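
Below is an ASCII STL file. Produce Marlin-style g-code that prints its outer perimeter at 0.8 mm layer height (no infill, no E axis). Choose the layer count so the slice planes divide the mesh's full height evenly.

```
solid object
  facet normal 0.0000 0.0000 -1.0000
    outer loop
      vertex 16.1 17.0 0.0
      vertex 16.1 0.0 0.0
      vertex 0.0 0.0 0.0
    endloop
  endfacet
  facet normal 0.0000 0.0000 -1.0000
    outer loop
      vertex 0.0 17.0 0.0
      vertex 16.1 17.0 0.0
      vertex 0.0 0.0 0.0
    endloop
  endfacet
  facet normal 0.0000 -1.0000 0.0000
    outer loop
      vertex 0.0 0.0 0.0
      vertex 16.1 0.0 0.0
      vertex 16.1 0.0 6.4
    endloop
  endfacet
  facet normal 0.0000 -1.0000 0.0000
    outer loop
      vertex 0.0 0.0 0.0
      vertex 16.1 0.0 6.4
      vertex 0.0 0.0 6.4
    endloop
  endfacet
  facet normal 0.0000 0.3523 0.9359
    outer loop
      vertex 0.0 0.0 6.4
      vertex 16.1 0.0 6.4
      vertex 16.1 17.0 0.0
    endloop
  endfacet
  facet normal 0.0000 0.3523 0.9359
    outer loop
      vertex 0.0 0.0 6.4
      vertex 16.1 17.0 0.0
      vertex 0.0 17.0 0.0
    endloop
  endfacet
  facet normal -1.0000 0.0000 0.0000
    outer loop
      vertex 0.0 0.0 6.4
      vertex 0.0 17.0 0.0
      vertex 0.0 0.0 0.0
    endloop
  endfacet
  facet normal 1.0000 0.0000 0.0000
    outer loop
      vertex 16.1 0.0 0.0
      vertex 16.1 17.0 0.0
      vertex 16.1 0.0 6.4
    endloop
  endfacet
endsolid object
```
; perimeter-only toolpath
G21 ; units = mm
G90 ; absolute positioning
G28 ; home
; layer 1
G0 Z0.8
G0 X0.0 Y0.0
G1 X16.1 Y0.0
G1 X16.1 Y14.9
G1 X0.0 Y14.9
G1 X0.0 Y0.0
; layer 2
G0 Z1.6
G0 X0.0 Y0.0
G1 X16.1 Y0.0
G1 X16.1 Y12.8
G1 X0.0 Y12.8
G1 X0.0 Y0.0
; layer 3
G0 Z2.4
G0 X0.0 Y0.0
G1 X16.1 Y0.0
G1 X16.1 Y10.6
G1 X0.0 Y10.6
G1 X0.0 Y0.0
; layer 4
G0 Z3.2
G0 X0.0 Y0.0
G1 X16.1 Y0.0
G1 X16.1 Y8.5
G1 X0.0 Y8.5
G1 X0.0 Y0.0
; layer 5
G0 Z4.0
G0 X0.0 Y0.0
G1 X16.1 Y0.0
G1 X16.1 Y6.4
G1 X0.0 Y6.4
G1 X0.0 Y0.0
; layer 6
G0 Z4.8
G0 X0.0 Y0.0
G1 X16.1 Y0.0
G1 X16.1 Y4.2
G1 X0.0 Y4.2
G1 X0.0 Y0.0
; layer 7
G0 Z5.6
G0 X0.0 Y0.0
G1 X16.1 Y0.0
G1 X16.1 Y2.1
G1 X0.0 Y2.1
G1 X0.0 Y0.0
M2 ; end

The solid is a wedge (ramp): 16.1 × 17 mm base, rising to 6.4 mm along the y=0 edge and sloping linearly to z=0 at y=17. Slicing at Δz = 0.8 mm — 8 equal slices spanning the solid's height, so layer i sits at z = i·h/8 — gives 7 non-empty perimeters. Each is a 4-segment closed polygon; G0 lifts to the layer z and rapids to the start vertex, then G1 traces the edges. The cross-section shrinks linearly with z (the slice at the apex is degenerate and omitted).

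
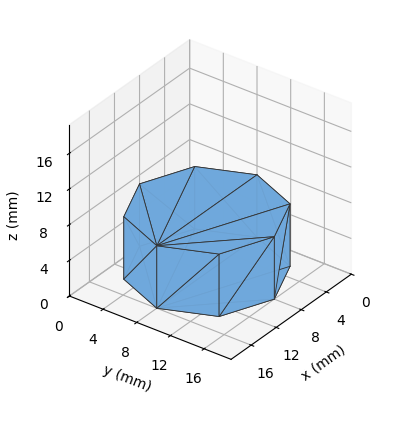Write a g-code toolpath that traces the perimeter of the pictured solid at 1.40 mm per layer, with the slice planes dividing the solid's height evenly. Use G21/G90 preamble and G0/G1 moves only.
Reading the render: the shape is a regular 8-sided prism (a cylinder approximated with 8 flat sides), circumscribed radius ≈ 8 mm, height ≈ 7 mm (dimensions read to the nearest mm from the axis ticks). For the g-code, the solid's height is divided into equal slices at the stated Δz and each level perimeter traced with G1 moves after a G0 lift.

; perimeter-only toolpath
G21 ; units = mm
G90 ; absolute positioning
G28 ; home
; layer 1
G0 Z1.40
G0 X16.00 Y8.00
G1 X13.66 Y13.66
G1 X8.00 Y16.00
G1 X2.34 Y13.66
G1 X0.00 Y8.00
G1 X2.34 Y2.34
G1 X8.00 Y0.00
G1 X13.66 Y2.34
G1 X16.00 Y8.00
; layer 2
G0 Z2.80
G0 X16.00 Y8.00
G1 X13.66 Y13.66
G1 X8.00 Y16.00
G1 X2.34 Y13.66
G1 X0.00 Y8.00
G1 X2.34 Y2.34
G1 X8.00 Y0.00
G1 X13.66 Y2.34
G1 X16.00 Y8.00
; layer 3
G0 Z4.20
G0 X16.00 Y8.00
G1 X13.66 Y13.66
G1 X8.00 Y16.00
G1 X2.34 Y13.66
G1 X0.00 Y8.00
G1 X2.34 Y2.34
G1 X8.00 Y0.00
G1 X13.66 Y2.34
G1 X16.00 Y8.00
; layer 4
G0 Z5.60
G0 X16.00 Y8.00
G1 X13.66 Y13.66
G1 X8.00 Y16.00
G1 X2.34 Y13.66
G1 X0.00 Y8.00
G1 X2.34 Y2.34
G1 X8.00 Y0.00
G1 X13.66 Y2.34
G1 X16.00 Y8.00
; layer 5
G0 Z7.00
G0 X16.00 Y8.00
G1 X13.66 Y13.66
G1 X8.00 Y16.00
G1 X2.34 Y13.66
G1 X0.00 Y8.00
G1 X2.34 Y2.34
G1 X8.00 Y0.00
G1 X13.66 Y2.34
G1 X16.00 Y8.00
M2 ; end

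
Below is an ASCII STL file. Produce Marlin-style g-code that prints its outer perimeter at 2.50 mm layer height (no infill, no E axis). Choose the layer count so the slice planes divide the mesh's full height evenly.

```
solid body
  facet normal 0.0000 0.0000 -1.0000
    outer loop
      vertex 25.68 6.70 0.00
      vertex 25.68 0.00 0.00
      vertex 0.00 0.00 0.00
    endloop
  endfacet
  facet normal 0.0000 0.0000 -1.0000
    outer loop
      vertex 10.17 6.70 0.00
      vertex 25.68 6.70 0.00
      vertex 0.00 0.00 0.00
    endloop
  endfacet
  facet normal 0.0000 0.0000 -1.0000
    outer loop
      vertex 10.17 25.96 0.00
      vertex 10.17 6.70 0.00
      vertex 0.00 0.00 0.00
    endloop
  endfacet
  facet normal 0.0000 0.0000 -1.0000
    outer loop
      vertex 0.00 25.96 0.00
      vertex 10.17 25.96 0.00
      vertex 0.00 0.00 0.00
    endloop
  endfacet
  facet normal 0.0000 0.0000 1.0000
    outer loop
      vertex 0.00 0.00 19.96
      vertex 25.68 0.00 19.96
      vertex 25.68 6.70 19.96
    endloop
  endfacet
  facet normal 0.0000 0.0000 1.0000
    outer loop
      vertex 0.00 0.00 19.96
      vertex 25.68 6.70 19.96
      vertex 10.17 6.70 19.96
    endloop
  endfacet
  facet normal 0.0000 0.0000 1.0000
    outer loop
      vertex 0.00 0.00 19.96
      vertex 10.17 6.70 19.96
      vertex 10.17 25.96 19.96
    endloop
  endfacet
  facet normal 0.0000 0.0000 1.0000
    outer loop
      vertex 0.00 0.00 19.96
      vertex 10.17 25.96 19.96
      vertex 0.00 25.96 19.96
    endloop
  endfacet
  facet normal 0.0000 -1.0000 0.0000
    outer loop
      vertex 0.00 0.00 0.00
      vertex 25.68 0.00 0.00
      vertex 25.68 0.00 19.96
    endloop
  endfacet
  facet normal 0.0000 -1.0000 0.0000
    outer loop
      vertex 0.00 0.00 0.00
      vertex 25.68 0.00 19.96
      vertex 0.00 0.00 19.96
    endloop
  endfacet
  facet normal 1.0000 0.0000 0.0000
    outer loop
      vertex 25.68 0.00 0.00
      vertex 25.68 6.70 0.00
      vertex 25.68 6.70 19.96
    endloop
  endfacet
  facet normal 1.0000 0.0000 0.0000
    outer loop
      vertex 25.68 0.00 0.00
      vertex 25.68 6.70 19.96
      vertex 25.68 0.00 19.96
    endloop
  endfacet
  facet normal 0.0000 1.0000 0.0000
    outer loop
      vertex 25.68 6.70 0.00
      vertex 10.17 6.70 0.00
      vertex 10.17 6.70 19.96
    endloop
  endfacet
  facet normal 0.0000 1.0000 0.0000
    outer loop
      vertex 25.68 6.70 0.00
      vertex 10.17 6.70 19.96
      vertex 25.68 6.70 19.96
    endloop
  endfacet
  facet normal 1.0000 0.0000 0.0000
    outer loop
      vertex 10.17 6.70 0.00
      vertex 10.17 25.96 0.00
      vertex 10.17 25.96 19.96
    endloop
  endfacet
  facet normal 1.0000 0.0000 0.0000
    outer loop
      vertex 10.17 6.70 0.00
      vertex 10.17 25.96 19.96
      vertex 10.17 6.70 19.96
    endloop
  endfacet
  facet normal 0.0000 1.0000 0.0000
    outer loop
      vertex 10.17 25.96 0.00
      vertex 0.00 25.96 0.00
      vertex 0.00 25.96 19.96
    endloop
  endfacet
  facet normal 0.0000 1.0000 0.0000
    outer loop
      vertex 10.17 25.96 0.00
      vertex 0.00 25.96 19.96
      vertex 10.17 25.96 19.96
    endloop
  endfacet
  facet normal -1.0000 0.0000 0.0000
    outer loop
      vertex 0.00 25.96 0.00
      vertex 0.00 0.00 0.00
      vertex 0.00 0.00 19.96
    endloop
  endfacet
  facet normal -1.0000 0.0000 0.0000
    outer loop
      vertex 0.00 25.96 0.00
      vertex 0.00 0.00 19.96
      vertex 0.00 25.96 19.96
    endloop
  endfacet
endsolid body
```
; perimeter-only toolpath
G21 ; units = mm
G90 ; absolute positioning
G28 ; home
; layer 1
G0 Z2.50
G0 X0.00 Y0.00
G1 X25.68 Y0.00
G1 X25.68 Y6.70
G1 X10.17 Y6.70
G1 X10.17 Y25.96
G1 X0.00 Y25.96
G1 X0.00 Y0.00
; layer 2
G0 Z4.99
G0 X0.00 Y0.00
G1 X25.68 Y0.00
G1 X25.68 Y6.70
G1 X10.17 Y6.70
G1 X10.17 Y25.96
G1 X0.00 Y25.96
G1 X0.00 Y0.00
; layer 3
G0 Z7.49
G0 X0.00 Y0.00
G1 X25.68 Y0.00
G1 X25.68 Y6.70
G1 X10.17 Y6.70
G1 X10.17 Y25.96
G1 X0.00 Y25.96
G1 X0.00 Y0.00
; layer 4
G0 Z9.98
G0 X0.00 Y0.00
G1 X25.68 Y0.00
G1 X25.68 Y6.70
G1 X10.17 Y6.70
G1 X10.17 Y25.96
G1 X0.00 Y25.96
G1 X0.00 Y0.00
; layer 5
G0 Z12.48
G0 X0.00 Y0.00
G1 X25.68 Y0.00
G1 X25.68 Y6.70
G1 X10.17 Y6.70
G1 X10.17 Y25.96
G1 X0.00 Y25.96
G1 X0.00 Y0.00
; layer 6
G0 Z14.97
G0 X0.00 Y0.00
G1 X25.68 Y0.00
G1 X25.68 Y6.70
G1 X10.17 Y6.70
G1 X10.17 Y25.96
G1 X0.00 Y25.96
G1 X0.00 Y0.00
; layer 7
G0 Z17.46
G0 X0.00 Y0.00
G1 X25.68 Y0.00
G1 X25.68 Y6.70
G1 X10.17 Y6.70
G1 X10.17 Y25.96
G1 X0.00 Y25.96
G1 X0.00 Y0.00
; layer 8
G0 Z19.96
G0 X0.00 Y0.00
G1 X25.68 Y0.00
G1 X25.68 Y6.70
G1 X10.17 Y6.70
G1 X10.17 Y25.96
G1 X0.00 Y25.96
G1 X0.00 Y0.00
M2 ; end

The solid is an L-shaped prism: outer 25.7 × 26 mm, arm thicknesses ≈ 6.7 mm (horizontal) and 10.2 mm (vertical), extruded 20 mm in z. Slicing at Δz = 2.50 mm — 8 equal slices spanning the solid's height, so layer i sits at z = i·h/8 — gives 8 non-empty perimeters. Each is a 6-segment closed polygon; G0 lifts to the layer z and rapids to the start vertex, then G1 traces the edges.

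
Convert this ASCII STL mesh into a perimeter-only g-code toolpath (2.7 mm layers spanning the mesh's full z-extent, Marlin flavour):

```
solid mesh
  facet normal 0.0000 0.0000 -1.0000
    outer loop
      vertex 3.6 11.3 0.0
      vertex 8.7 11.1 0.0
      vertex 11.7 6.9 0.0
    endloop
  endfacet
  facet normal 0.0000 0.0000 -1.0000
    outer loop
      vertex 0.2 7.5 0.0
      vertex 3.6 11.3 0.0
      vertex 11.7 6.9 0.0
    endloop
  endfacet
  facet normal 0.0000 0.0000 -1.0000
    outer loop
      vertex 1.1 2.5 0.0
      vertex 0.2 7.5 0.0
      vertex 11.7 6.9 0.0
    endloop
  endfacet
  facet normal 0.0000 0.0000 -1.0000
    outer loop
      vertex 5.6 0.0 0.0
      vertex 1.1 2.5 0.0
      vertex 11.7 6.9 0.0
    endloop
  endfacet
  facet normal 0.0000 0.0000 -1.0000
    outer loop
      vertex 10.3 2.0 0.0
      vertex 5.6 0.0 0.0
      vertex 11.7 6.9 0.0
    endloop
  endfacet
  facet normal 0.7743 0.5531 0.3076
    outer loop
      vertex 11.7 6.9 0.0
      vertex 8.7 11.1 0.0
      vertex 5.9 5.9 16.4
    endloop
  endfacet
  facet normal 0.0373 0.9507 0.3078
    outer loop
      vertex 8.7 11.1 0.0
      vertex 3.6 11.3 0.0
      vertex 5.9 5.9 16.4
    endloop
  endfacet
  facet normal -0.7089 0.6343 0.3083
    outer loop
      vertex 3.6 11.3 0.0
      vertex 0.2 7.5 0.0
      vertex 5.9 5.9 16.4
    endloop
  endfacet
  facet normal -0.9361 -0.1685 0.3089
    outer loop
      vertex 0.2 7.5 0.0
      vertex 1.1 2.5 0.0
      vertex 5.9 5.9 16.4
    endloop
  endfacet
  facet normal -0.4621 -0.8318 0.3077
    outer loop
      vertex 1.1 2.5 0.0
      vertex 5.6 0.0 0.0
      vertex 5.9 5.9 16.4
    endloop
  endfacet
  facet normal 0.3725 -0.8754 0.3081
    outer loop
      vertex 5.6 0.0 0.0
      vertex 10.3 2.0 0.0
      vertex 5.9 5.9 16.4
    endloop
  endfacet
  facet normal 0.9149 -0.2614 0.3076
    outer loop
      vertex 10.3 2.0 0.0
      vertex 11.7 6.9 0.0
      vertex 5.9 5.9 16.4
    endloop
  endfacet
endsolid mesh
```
; perimeter-only toolpath
G21 ; units = mm
G90 ; absolute positioning
G28 ; home
; layer 1
G0 Z2.7
G0 X10.7 Y6.7
G1 X8.2 Y10.2
G1 X4.0 Y10.4
G1 X1.1 Y7.2
G1 X1.9 Y3.1
G1 X5.7 Y1.0
G1 X9.6 Y2.6
G1 X10.7 Y6.7
; layer 2
G0 Z5.5
G0 X9.8 Y6.6
G1 X7.8 Y9.4
G1 X4.4 Y9.5
G1 X2.1 Y7.0
G1 X2.7 Y3.6
G1 X5.7 Y2.0
G1 X8.8 Y3.3
G1 X9.8 Y6.6
; layer 3
G0 Z8.2
G0 X8.8 Y6.4
G1 X7.3 Y8.5
G1 X4.8 Y8.6
G1 X3.1 Y6.7
G1 X3.5 Y4.2
G1 X5.8 Y3.0
G1 X8.1 Y4.0
G1 X8.8 Y6.4
; layer 4
G0 Z10.9
G0 X7.8 Y6.2
G1 X6.8 Y7.6
G1 X5.1 Y7.7
G1 X4.0 Y6.4
G1 X4.3 Y4.8
G1 X5.8 Y3.9
G1 X7.4 Y4.6
G1 X7.8 Y6.2
; layer 5
G0 Z13.7
G0 X6.9 Y6.1
G1 X6.4 Y6.8
G1 X5.5 Y6.8
G1 X5.0 Y6.2
G1 X5.1 Y5.3
G1 X5.9 Y4.9
G1 X6.6 Y5.2
G1 X6.9 Y6.1
M2 ; end

The solid is a regular 7-sided pyramid, base circumscribed radius ≈ 5.9 mm, apex at z ≈ 16.4 mm. Slicing at Δz = 2.7 mm — 6 equal slices spanning the solid's height, so layer i sits at z = i·h/6 — gives 5 non-empty perimeters. Each is a 7-segment closed polygon; G0 lifts to the layer z and rapids to the start vertex, then G1 traces the edges. The cross-section shrinks linearly with z (the slice at the apex is degenerate and omitted).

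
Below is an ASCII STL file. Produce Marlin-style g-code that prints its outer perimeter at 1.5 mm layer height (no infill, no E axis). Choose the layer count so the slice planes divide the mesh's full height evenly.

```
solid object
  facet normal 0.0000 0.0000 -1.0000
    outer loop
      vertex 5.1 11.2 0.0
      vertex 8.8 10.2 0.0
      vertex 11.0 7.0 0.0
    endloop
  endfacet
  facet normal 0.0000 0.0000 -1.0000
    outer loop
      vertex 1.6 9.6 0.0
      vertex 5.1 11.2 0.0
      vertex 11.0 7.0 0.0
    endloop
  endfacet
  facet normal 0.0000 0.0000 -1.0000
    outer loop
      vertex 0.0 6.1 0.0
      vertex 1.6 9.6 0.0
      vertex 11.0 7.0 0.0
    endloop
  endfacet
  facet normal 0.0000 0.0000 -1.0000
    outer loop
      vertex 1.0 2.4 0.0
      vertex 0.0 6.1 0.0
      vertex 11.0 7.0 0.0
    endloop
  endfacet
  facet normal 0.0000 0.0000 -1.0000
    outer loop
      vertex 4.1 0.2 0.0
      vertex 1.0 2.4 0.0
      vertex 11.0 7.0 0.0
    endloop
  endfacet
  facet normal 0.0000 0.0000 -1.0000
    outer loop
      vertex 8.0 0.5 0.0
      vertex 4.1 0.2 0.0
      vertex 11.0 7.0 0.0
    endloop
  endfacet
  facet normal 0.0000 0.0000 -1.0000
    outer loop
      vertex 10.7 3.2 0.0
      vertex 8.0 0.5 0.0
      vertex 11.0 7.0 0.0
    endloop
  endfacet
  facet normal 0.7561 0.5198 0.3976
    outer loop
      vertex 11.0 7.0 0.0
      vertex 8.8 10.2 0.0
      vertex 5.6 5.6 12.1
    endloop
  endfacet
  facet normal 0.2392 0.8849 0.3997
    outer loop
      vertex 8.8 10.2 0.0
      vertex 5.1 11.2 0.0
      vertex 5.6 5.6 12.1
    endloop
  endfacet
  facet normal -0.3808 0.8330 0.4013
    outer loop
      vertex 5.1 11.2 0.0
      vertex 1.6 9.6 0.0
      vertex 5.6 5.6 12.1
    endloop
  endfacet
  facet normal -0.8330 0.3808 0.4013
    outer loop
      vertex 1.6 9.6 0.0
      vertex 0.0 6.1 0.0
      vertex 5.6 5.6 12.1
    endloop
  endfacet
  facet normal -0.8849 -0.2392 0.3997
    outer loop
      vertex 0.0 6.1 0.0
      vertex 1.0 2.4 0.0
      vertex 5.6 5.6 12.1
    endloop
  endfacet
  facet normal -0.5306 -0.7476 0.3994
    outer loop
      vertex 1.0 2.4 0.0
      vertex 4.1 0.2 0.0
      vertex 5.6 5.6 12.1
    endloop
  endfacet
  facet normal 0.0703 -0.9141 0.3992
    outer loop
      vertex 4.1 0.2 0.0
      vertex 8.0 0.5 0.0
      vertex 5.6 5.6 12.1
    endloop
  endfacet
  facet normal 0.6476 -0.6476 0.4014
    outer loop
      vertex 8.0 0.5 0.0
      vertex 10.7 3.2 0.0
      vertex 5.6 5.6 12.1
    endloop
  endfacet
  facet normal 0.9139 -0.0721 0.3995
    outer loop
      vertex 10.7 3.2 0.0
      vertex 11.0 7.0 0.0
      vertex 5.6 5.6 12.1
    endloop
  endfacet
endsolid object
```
; perimeter-only toolpath
G21 ; units = mm
G90 ; absolute positioning
G28 ; home
; layer 1
G0 Z1.5
G0 X10.3 Y6.8
G1 X8.4 Y9.6
G1 X5.2 Y10.5
G1 X2.1 Y9.1
G1 X0.7 Y6.0
G1 X1.6 Y2.8
G1 X4.3 Y0.9
G1 X7.7 Y1.1
G1 X10.1 Y3.5
G1 X10.3 Y6.8
; layer 2
G0 Z3.0
G0 X9.7 Y6.7
G1 X8.0 Y9.0
G1 X5.2 Y9.8
G1 X2.6 Y8.6
G1 X1.4 Y6.0
G1 X2.1 Y3.2
G1 X4.5 Y1.5
G1 X7.4 Y1.8
G1 X9.4 Y3.8
G1 X9.7 Y6.7
; layer 3
G0 Z4.5
G0 X9.0 Y6.5
G1 X7.6 Y8.5
G1 X5.3 Y9.1
G1 X3.1 Y8.1
G1 X2.1 Y5.9
G1 X2.7 Y3.6
G1 X4.7 Y2.2
G1 X7.1 Y2.4
G1 X8.8 Y4.1
G1 X9.0 Y6.5
; layer 4
G0 Z6.0
G0 X8.3 Y6.3
G1 X7.2 Y7.9
G1 X5.3 Y8.4
G1 X3.6 Y7.6
G1 X2.8 Y5.8
G1 X3.3 Y4.0
G1 X4.8 Y2.9
G1 X6.8 Y3.0
G1 X8.1 Y4.4
G1 X8.3 Y6.3
; layer 5
G0 Z7.6
G0 X7.6 Y6.1
G1 X6.8 Y7.3
G1 X5.4 Y7.7
G1 X4.1 Y7.1
G1 X3.5 Y5.8
G1 X3.9 Y4.4
G1 X5.0 Y3.6
G1 X6.5 Y3.7
G1 X7.5 Y4.7
G1 X7.6 Y6.1
; layer 6
G0 Z9.1
G0 X6.9 Y5.9
G1 X6.4 Y6.7
G1 X5.5 Y7.0
G1 X4.6 Y6.6
G1 X4.2 Y5.7
G1 X4.4 Y4.8
G1 X5.2 Y4.2
G1 X6.2 Y4.3
G1 X6.9 Y5.0
G1 X6.9 Y5.9
; layer 7
G0 Z10.6
G0 X6.3 Y5.8
G1 X6.0 Y6.2
G1 X5.5 Y6.3
G1 X5.1 Y6.1
G1 X4.9 Y5.7
G1 X5.0 Y5.2
G1 X5.4 Y4.9
G1 X5.9 Y5.0
G1 X6.2 Y5.3
G1 X6.3 Y5.8
M2 ; end

The solid is a regular 9-sided pyramid, base circumscribed radius ≈ 5.6 mm, apex at z ≈ 12.1 mm. Slicing at Δz = 1.5 mm — 8 equal slices spanning the solid's height, so layer i sits at z = i·h/8 — gives 7 non-empty perimeters. Each is a 9-segment closed polygon; G0 lifts to the layer z and rapids to the start vertex, then G1 traces the edges. The cross-section shrinks linearly with z (the slice at the apex is degenerate and omitted).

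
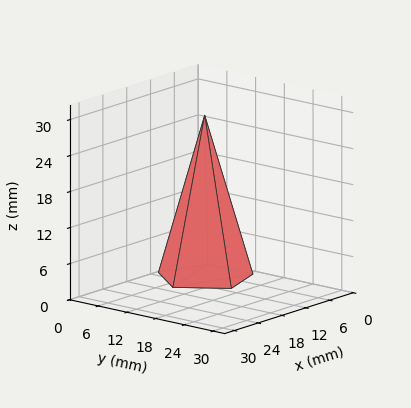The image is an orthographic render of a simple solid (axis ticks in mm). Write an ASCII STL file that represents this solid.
Reading the render: the shape is a regular 5-sided pyramid, base circumscribed radius ≈ 8 mm, apex at z ≈ 27 mm (dimensions read to the nearest mm from the axis ticks). For the STL, each face is triangulated and given an outward normal.

solid part
  facet normal 0.0000 0.0000 -1.0000
    outer loop
      vertex 1.53 12.70 0.00
      vertex 10.47 15.61 0.00
      vertex 16.00 8.00 0.00
    endloop
  endfacet
  facet normal 0.0000 0.0000 -1.0000
    outer loop
      vertex 1.53 3.30 0.00
      vertex 1.53 12.70 0.00
      vertex 16.00 8.00 0.00
    endloop
  endfacet
  facet normal 0.0000 0.0000 -1.0000
    outer loop
      vertex 10.47 0.39 0.00
      vertex 1.53 3.30 0.00
      vertex 16.00 8.00 0.00
    endloop
  endfacet
  facet normal 0.7867 0.5717 0.2331
    outer loop
      vertex 16.00 8.00 0.00
      vertex 10.47 15.61 0.00
      vertex 8.00 8.00 27.00
    endloop
  endfacet
  facet normal -0.3010 0.9247 0.2331
    outer loop
      vertex 10.47 15.61 0.00
      vertex 1.53 12.70 0.00
      vertex 8.00 8.00 27.00
    endloop
  endfacet
  facet normal -0.9725 0.0000 0.2330
    outer loop
      vertex 1.53 12.70 0.00
      vertex 1.53 3.30 0.00
      vertex 8.00 8.00 27.00
    endloop
  endfacet
  facet normal -0.3010 -0.9247 0.2331
    outer loop
      vertex 1.53 3.30 0.00
      vertex 10.47 0.39 0.00
      vertex 8.00 8.00 27.00
    endloop
  endfacet
  facet normal 0.7867 -0.5717 0.2331
    outer loop
      vertex 10.47 0.39 0.00
      vertex 16.00 8.00 0.00
      vertex 8.00 8.00 27.00
    endloop
  endfacet
endsolid part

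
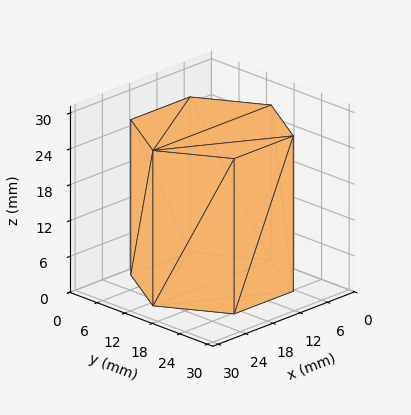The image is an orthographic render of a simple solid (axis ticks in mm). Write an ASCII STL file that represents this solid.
Reading the render: the shape is a regular 6-sided prism (a cylinder approximated with 6 flat sides), circumscribed radius ≈ 13 mm, height ≈ 26 mm (dimensions read to the nearest mm from the axis ticks). For the STL, each face is triangulated and given an outward normal.

solid part
  facet normal 0.0000 0.0000 -1.0000
    outer loop
      vertex 6.50 24.26 0.00
      vertex 19.50 24.26 0.00
      vertex 26.00 13.00 0.00
    endloop
  endfacet
  facet normal 0.0000 0.0000 -1.0000
    outer loop
      vertex 0.00 13.00 0.00
      vertex 6.50 24.26 0.00
      vertex 26.00 13.00 0.00
    endloop
  endfacet
  facet normal 0.0000 0.0000 -1.0000
    outer loop
      vertex 6.50 1.74 0.00
      vertex 0.00 13.00 0.00
      vertex 26.00 13.00 0.00
    endloop
  endfacet
  facet normal 0.0000 0.0000 -1.0000
    outer loop
      vertex 19.50 1.74 0.00
      vertex 6.50 1.74 0.00
      vertex 26.00 13.00 0.00
    endloop
  endfacet
  facet normal 0.0000 0.0000 1.0000
    outer loop
      vertex 26.00 13.00 26.00
      vertex 19.50 24.26 26.00
      vertex 6.50 24.26 26.00
    endloop
  endfacet
  facet normal 0.0000 0.0000 1.0000
    outer loop
      vertex 26.00 13.00 26.00
      vertex 6.50 24.26 26.00
      vertex 0.00 13.00 26.00
    endloop
  endfacet
  facet normal 0.0000 0.0000 1.0000
    outer loop
      vertex 26.00 13.00 26.00
      vertex 0.00 13.00 26.00
      vertex 6.50 1.74 26.00
    endloop
  endfacet
  facet normal 0.0000 0.0000 1.0000
    outer loop
      vertex 26.00 13.00 26.00
      vertex 6.50 1.74 26.00
      vertex 19.50 1.74 26.00
    endloop
  endfacet
  facet normal 0.8661 0.4999 0.0000
    outer loop
      vertex 26.00 13.00 0.00
      vertex 19.50 24.26 0.00
      vertex 19.50 24.26 26.00
    endloop
  endfacet
  facet normal 0.8661 0.4999 0.0000
    outer loop
      vertex 26.00 13.00 0.00
      vertex 19.50 24.26 26.00
      vertex 26.00 13.00 26.00
    endloop
  endfacet
  facet normal 0.0000 1.0000 0.0000
    outer loop
      vertex 19.50 24.26 0.00
      vertex 6.50 24.26 0.00
      vertex 6.50 24.26 26.00
    endloop
  endfacet
  facet normal 0.0000 1.0000 0.0000
    outer loop
      vertex 19.50 24.26 0.00
      vertex 6.50 24.26 26.00
      vertex 19.50 24.26 26.00
    endloop
  endfacet
  facet normal -0.8661 0.4999 0.0000
    outer loop
      vertex 6.50 24.26 0.00
      vertex 0.00 13.00 0.00
      vertex 0.00 13.00 26.00
    endloop
  endfacet
  facet normal -0.8661 0.4999 0.0000
    outer loop
      vertex 6.50 24.26 0.00
      vertex 0.00 13.00 26.00
      vertex 6.50 24.26 26.00
    endloop
  endfacet
  facet normal -0.8661 -0.4999 0.0000
    outer loop
      vertex 0.00 13.00 0.00
      vertex 6.50 1.74 0.00
      vertex 6.50 1.74 26.00
    endloop
  endfacet
  facet normal -0.8661 -0.4999 0.0000
    outer loop
      vertex 0.00 13.00 0.00
      vertex 6.50 1.74 26.00
      vertex 0.00 13.00 26.00
    endloop
  endfacet
  facet normal 0.0000 -1.0000 0.0000
    outer loop
      vertex 6.50 1.74 0.00
      vertex 19.50 1.74 0.00
      vertex 19.50 1.74 26.00
    endloop
  endfacet
  facet normal 0.0000 -1.0000 0.0000
    outer loop
      vertex 6.50 1.74 0.00
      vertex 19.50 1.74 26.00
      vertex 6.50 1.74 26.00
    endloop
  endfacet
  facet normal 0.8661 -0.4999 0.0000
    outer loop
      vertex 19.50 1.74 0.00
      vertex 26.00 13.00 0.00
      vertex 26.00 13.00 26.00
    endloop
  endfacet
  facet normal 0.8661 -0.4999 0.0000
    outer loop
      vertex 19.50 1.74 0.00
      vertex 26.00 13.00 26.00
      vertex 19.50 1.74 26.00
    endloop
  endfacet
endsolid part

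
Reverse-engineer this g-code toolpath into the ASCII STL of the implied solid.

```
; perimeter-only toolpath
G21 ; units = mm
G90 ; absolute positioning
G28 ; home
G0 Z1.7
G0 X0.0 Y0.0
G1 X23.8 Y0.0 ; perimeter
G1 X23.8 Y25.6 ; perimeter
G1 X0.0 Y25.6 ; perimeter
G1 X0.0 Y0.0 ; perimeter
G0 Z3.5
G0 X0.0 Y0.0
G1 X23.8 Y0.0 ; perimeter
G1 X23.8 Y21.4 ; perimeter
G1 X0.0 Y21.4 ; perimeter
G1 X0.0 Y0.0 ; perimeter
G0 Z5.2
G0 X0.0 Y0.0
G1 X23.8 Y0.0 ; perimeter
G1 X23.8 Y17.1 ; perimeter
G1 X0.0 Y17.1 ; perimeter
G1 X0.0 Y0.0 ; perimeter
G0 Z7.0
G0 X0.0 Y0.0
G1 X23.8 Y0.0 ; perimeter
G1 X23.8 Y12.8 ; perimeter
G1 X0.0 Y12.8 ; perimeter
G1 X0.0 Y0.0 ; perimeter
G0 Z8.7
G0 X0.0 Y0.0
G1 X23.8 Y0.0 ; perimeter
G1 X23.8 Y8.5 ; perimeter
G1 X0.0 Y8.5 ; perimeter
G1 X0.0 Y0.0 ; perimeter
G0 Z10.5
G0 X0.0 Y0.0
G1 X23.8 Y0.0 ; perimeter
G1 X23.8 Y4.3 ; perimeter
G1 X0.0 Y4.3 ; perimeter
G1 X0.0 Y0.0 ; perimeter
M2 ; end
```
solid part
  facet normal 0.0000 0.0000 -1.0000
    outer loop
      vertex 23.8 29.9 0.0
      vertex 23.8 0.0 0.0
      vertex 0.0 0.0 0.0
    endloop
  endfacet
  facet normal 0.0000 0.0000 -1.0000
    outer loop
      vertex 0.0 29.9 0.0
      vertex 23.8 29.9 0.0
      vertex 0.0 0.0 0.0
    endloop
  endfacet
  facet normal 0.0000 -1.0000 0.0000
    outer loop
      vertex 0.0 0.0 0.0
      vertex 23.8 0.0 0.0
      vertex 23.8 0.0 12.2
    endloop
  endfacet
  facet normal 0.0000 -1.0000 0.0000
    outer loop
      vertex 0.0 0.0 0.0
      vertex 23.8 0.0 12.2
      vertex 0.0 0.0 12.2
    endloop
  endfacet
  facet normal 0.0000 0.3778 0.9259
    outer loop
      vertex 0.0 0.0 12.2
      vertex 23.8 0.0 12.2
      vertex 23.8 29.9 0.0
    endloop
  endfacet
  facet normal 0.0000 0.3778 0.9259
    outer loop
      vertex 0.0 0.0 12.2
      vertex 23.8 29.9 0.0
      vertex 0.0 29.9 0.0
    endloop
  endfacet
  facet normal -1.0000 0.0000 0.0000
    outer loop
      vertex 0.0 0.0 12.2
      vertex 0.0 29.9 0.0
      vertex 0.0 0.0 0.0
    endloop
  endfacet
  facet normal 1.0000 0.0000 0.0000
    outer loop
      vertex 23.8 0.0 0.0
      vertex 23.8 29.9 0.0
      vertex 23.8 0.0 12.2
    endloop
  endfacet
endsolid part

The G0 Z moves step by Δz≈1.7 mm. The G1 loops shrink linearly with z, so the solid tapers from its base footprint up to z≈12.2. Closing with a flat bottom cap and the tapered top and triangulating gives 8 facets — a wedge (ramp): 23.8 × 29.9 mm base, rising to 12.2 mm along the y=0 edge and sloping linearly to z=0 at y=29.9.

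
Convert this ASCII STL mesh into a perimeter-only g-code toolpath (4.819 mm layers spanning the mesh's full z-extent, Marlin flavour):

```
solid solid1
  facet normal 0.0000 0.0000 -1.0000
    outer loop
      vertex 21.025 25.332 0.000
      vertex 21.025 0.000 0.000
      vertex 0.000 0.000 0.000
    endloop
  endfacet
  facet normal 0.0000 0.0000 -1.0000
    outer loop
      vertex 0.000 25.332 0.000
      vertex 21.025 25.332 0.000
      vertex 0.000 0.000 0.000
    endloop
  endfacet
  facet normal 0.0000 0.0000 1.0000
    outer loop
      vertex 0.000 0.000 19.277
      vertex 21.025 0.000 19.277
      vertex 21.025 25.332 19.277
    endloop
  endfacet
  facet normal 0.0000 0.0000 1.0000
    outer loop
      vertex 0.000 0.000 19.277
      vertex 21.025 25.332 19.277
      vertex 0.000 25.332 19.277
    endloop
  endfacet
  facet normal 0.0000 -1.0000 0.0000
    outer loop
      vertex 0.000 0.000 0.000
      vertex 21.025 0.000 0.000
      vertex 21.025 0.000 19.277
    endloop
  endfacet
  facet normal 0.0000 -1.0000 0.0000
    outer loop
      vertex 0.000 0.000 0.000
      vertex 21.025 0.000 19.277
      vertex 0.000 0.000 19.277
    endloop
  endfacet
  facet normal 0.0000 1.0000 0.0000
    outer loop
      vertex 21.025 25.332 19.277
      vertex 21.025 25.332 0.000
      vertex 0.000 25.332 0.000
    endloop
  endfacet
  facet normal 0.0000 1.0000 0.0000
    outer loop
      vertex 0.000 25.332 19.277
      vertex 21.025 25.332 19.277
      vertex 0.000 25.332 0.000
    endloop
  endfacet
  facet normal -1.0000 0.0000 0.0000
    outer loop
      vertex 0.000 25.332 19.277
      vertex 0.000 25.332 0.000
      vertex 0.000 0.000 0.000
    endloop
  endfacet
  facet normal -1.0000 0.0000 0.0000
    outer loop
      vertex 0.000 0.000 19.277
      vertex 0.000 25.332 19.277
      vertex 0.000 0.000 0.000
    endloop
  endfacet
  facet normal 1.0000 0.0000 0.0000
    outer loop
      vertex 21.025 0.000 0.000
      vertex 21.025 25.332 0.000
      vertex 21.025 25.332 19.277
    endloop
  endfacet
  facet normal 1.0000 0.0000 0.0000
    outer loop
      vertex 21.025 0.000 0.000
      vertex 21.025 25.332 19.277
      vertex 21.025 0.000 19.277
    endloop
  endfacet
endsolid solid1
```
; perimeter-only toolpath
G21 ; units = mm
G90 ; absolute positioning
G28 ; home
; layer 1
G0 Z4.819
G0 X0.000 Y0.000
G1 X21.025 Y0.000
G1 X21.025 Y25.332
G1 X0.000 Y25.332
G1 X0.000 Y0.000
; layer 2
G0 Z9.639
G0 X0.000 Y0.000
G1 X21.025 Y0.000
G1 X21.025 Y25.332
G1 X0.000 Y25.332
G1 X0.000 Y0.000
; layer 3
G0 Z14.458
G0 X0.000 Y0.000
G1 X21.025 Y0.000
G1 X21.025 Y25.332
G1 X0.000 Y25.332
G1 X0.000 Y0.000
; layer 4
G0 Z19.277
G0 X0.000 Y0.000
G1 X21.025 Y0.000
G1 X21.025 Y25.332
G1 X0.000 Y25.332
G1 X0.000 Y0.000
M2 ; end

The solid is a rectangular box, roughly 21 × 25.3 mm footprint and 19.3 mm tall. Slicing at Δz = 4.819 mm — 4 equal slices spanning the solid's height, so layer i sits at z = i·h/4 — gives 4 non-empty perimeters. Each is a 4-segment closed polygon; G0 lifts to the layer z and rapids to the start vertex, then G1 traces the edges.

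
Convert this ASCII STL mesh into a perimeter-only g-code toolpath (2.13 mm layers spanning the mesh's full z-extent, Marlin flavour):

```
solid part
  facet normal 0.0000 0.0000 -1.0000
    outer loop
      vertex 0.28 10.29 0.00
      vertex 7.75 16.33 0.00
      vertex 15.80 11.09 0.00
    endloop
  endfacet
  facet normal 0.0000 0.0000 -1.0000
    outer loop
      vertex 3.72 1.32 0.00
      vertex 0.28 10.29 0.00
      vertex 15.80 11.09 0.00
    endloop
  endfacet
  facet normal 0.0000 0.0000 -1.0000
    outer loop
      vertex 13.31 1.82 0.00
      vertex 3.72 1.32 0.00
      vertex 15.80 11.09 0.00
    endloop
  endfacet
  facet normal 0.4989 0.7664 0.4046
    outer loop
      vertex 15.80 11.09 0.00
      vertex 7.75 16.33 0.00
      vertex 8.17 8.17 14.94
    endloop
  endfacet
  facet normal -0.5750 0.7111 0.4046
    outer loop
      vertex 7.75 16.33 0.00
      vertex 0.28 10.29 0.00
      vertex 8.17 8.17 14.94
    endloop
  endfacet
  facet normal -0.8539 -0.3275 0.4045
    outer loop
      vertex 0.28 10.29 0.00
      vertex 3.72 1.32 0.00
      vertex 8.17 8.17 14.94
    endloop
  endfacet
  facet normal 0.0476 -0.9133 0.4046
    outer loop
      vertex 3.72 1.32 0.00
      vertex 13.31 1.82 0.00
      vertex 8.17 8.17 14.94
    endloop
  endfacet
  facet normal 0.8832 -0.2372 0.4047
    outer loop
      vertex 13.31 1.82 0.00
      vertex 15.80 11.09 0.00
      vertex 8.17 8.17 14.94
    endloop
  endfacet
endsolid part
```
; perimeter-only toolpath
G21 ; units = mm
G90 ; absolute positioning
G28 ; home
; layer 1
G0 Z2.13
G0 X14.71 Y10.67
G1 X7.81 Y15.16
G1 X1.41 Y9.99
G1 X4.36 Y2.30
G1 X12.58 Y2.73
G1 X14.71 Y10.67
; layer 2
G0 Z4.27
G0 X13.62 Y10.26
G1 X7.87 Y14.00
G1 X2.53 Y9.68
G1 X4.99 Y3.28
G1 X11.84 Y3.63
G1 X13.62 Y10.26
; layer 3
G0 Z6.40
G0 X12.53 Y9.84
G1 X7.93 Y12.83
G1 X3.66 Y9.38
G1 X5.63 Y4.26
G1 X11.11 Y4.54
G1 X12.53 Y9.84
; layer 4
G0 Z8.54
G0 X11.44 Y9.42
G1 X7.99 Y11.67
G1 X4.79 Y9.08
G1 X6.26 Y5.23
G1 X10.37 Y5.45
G1 X11.44 Y9.42
; layer 5
G0 Z10.67
G0 X10.35 Y9.00
G1 X8.05 Y10.50
G1 X5.92 Y8.78
G1 X6.90 Y6.21
G1 X9.64 Y6.36
G1 X10.35 Y9.00
; layer 6
G0 Z12.81
G0 X9.26 Y8.59
G1 X8.11 Y9.34
G1 X7.04 Y8.47
G1 X7.53 Y7.19
G1 X8.90 Y7.26
G1 X9.26 Y8.59
M2 ; end

The solid is a regular 5-sided pyramid, base circumscribed radius ≈ 8.17 mm, apex at z ≈ 14.9 mm. Slicing at Δz = 2.13 mm — 7 equal slices spanning the solid's height, so layer i sits at z = i·h/7 — gives 6 non-empty perimeters. Each is a 5-segment closed polygon; G0 lifts to the layer z and rapids to the start vertex, then G1 traces the edges. The cross-section shrinks linearly with z (the slice at the apex is degenerate and omitted).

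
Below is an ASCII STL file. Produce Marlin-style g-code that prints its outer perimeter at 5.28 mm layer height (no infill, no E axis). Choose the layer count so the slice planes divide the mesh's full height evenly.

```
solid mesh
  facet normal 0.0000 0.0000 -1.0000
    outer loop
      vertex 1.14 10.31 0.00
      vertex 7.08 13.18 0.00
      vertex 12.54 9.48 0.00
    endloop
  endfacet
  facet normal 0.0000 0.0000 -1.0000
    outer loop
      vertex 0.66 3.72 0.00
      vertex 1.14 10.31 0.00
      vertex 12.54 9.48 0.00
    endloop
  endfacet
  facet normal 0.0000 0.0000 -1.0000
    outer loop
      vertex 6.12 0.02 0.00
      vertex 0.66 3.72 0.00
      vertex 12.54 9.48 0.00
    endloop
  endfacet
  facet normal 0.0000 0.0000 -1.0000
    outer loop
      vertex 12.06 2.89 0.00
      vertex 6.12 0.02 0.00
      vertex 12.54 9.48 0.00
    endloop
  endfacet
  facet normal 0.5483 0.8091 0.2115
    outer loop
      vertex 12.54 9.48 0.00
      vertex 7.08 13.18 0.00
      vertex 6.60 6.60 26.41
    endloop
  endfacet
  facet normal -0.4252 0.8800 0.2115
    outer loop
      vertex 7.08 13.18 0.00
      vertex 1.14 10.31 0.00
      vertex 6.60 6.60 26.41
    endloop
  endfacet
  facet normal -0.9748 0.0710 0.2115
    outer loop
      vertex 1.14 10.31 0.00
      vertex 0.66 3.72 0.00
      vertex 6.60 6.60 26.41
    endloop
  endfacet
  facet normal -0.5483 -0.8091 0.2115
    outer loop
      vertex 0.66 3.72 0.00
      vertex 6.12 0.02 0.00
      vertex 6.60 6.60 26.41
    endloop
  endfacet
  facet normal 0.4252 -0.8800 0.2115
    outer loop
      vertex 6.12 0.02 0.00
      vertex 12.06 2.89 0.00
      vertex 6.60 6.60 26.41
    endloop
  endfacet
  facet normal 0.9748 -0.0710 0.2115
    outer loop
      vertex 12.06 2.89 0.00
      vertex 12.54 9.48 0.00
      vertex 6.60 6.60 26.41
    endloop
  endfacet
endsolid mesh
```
; perimeter-only toolpath
G21 ; units = mm
G90 ; absolute positioning
G28 ; home
; layer 1
G0 Z5.28
G0 X11.35 Y8.90
G1 X6.98 Y11.86
G1 X2.23 Y9.57
G1 X1.85 Y4.30
G1 X6.22 Y1.34
G1 X10.97 Y3.63
G1 X11.35 Y8.90
; layer 2
G0 Z10.56
G0 X10.16 Y8.33
G1 X6.89 Y10.55
G1 X3.32 Y8.83
G1 X3.04 Y4.87
G1 X6.31 Y2.65
G1 X9.88 Y4.37
G1 X10.16 Y8.33
; layer 3
G0 Z15.85
G0 X8.98 Y7.75
G1 X6.79 Y9.23
G1 X4.42 Y8.08
G1 X4.22 Y5.45
G1 X6.41 Y3.97
G1 X8.78 Y5.12
G1 X8.98 Y7.75
; layer 4
G0 Z21.13
G0 X7.79 Y7.18
G1 X6.70 Y7.92
G1 X5.51 Y7.34
G1 X5.41 Y6.02
G1 X6.50 Y5.28
G1 X7.69 Y5.86
G1 X7.79 Y7.18
M2 ; end

The solid is a regular 6-sided pyramid, base circumscribed radius ≈ 6.6 mm, apex at z ≈ 26.4 mm. Slicing at Δz = 5.28 mm — 5 equal slices spanning the solid's height, so layer i sits at z = i·h/5 — gives 4 non-empty perimeters. Each is a 6-segment closed polygon; G0 lifts to the layer z and rapids to the start vertex, then G1 traces the edges. The cross-section shrinks linearly with z (the slice at the apex is degenerate and omitted).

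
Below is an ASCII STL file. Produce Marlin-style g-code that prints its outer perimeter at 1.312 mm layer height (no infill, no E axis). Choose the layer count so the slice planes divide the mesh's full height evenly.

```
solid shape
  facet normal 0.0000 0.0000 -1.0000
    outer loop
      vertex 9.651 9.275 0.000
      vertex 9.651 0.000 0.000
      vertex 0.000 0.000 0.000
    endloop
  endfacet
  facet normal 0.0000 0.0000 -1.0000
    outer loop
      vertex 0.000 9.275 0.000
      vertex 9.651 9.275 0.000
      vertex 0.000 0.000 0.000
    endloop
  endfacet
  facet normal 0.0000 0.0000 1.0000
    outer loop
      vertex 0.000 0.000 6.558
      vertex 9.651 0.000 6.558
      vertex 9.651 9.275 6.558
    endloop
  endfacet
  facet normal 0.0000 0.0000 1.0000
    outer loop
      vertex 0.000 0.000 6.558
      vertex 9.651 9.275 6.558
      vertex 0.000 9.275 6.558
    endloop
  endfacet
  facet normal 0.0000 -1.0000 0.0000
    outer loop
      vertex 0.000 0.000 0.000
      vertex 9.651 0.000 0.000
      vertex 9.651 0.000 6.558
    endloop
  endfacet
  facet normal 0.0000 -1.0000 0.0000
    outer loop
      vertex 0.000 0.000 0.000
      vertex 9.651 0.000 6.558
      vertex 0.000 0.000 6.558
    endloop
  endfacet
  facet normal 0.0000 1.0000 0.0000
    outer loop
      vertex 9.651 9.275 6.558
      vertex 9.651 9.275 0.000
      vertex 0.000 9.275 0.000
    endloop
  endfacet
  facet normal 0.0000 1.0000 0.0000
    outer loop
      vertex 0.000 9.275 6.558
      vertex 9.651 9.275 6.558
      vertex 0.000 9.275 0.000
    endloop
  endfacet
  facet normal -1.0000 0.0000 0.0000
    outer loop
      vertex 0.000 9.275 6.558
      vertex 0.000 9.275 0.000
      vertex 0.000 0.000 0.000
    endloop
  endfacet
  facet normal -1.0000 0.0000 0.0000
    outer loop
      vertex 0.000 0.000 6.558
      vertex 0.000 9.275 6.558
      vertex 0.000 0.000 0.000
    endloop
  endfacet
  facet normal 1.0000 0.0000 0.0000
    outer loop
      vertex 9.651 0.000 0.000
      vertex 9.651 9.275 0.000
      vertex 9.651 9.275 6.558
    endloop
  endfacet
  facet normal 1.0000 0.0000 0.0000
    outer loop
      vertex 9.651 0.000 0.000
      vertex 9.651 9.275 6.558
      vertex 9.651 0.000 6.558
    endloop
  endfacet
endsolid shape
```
; perimeter-only toolpath
G21 ; units = mm
G90 ; absolute positioning
G28 ; home
; layer 1
G0 Z1.312
G0 X0.000 Y0.000
G1 X9.651 Y0.000
G1 X9.651 Y9.275
G1 X0.000 Y9.275
G1 X0.000 Y0.000
; layer 2
G0 Z2.623
G0 X0.000 Y0.000
G1 X9.651 Y0.000
G1 X9.651 Y9.275
G1 X0.000 Y9.275
G1 X0.000 Y0.000
; layer 3
G0 Z3.935
G0 X0.000 Y0.000
G1 X9.651 Y0.000
G1 X9.651 Y9.275
G1 X0.000 Y9.275
G1 X0.000 Y0.000
; layer 4
G0 Z5.246
G0 X0.000 Y0.000
G1 X9.651 Y0.000
G1 X9.651 Y9.275
G1 X0.000 Y9.275
G1 X0.000 Y0.000
; layer 5
G0 Z6.558
G0 X0.000 Y0.000
G1 X9.651 Y0.000
G1 X9.651 Y9.275
G1 X0.000 Y9.275
G1 X0.000 Y0.000
M2 ; end

The solid is a rectangular box, roughly 9.65 × 9.28 mm footprint and 6.56 mm tall. Slicing at Δz = 1.312 mm — 5 equal slices spanning the solid's height, so layer i sits at z = i·h/5 — gives 5 non-empty perimeters. Each is a 4-segment closed polygon; G0 lifts to the layer z and rapids to the start vertex, then G1 traces the edges.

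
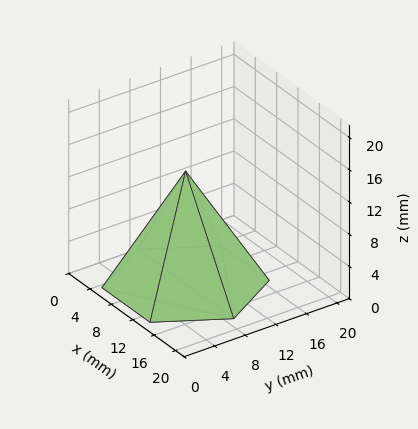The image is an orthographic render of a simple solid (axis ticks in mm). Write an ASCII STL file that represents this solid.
Reading the render: the shape is a regular 6-sided pyramid, base circumscribed radius ≈ 9 mm, apex at z ≈ 14 mm (dimensions read to the nearest mm from the axis ticks). For the STL, each face is triangulated and given an outward normal.

solid part
  facet normal 0.0000 0.0000 -1.0000
    outer loop
      vertex 4.500 16.794 0.000
      vertex 13.500 16.794 0.000
      vertex 18.000 9.000 0.000
    endloop
  endfacet
  facet normal 0.0000 0.0000 -1.0000
    outer loop
      vertex 0.000 9.000 0.000
      vertex 4.500 16.794 0.000
      vertex 18.000 9.000 0.000
    endloop
  endfacet
  facet normal 0.0000 0.0000 -1.0000
    outer loop
      vertex 4.500 1.206 0.000
      vertex 0.000 9.000 0.000
      vertex 18.000 9.000 0.000
    endloop
  endfacet
  facet normal 0.0000 0.0000 -1.0000
    outer loop
      vertex 13.500 1.206 0.000
      vertex 4.500 1.206 0.000
      vertex 18.000 9.000 0.000
    endloop
  endfacet
  facet normal 0.7567 0.4369 0.4864
    outer loop
      vertex 18.000 9.000 0.000
      vertex 13.500 16.794 0.000
      vertex 9.000 9.000 14.000
    endloop
  endfacet
  facet normal 0.0000 0.8737 0.4864
    outer loop
      vertex 13.500 16.794 0.000
      vertex 4.500 16.794 0.000
      vertex 9.000 9.000 14.000
    endloop
  endfacet
  facet normal -0.7567 0.4369 0.4864
    outer loop
      vertex 4.500 16.794 0.000
      vertex 0.000 9.000 0.000
      vertex 9.000 9.000 14.000
    endloop
  endfacet
  facet normal -0.7567 -0.4369 0.4864
    outer loop
      vertex 0.000 9.000 0.000
      vertex 4.500 1.206 0.000
      vertex 9.000 9.000 14.000
    endloop
  endfacet
  facet normal 0.0000 -0.8737 0.4864
    outer loop
      vertex 4.500 1.206 0.000
      vertex 13.500 1.206 0.000
      vertex 9.000 9.000 14.000
    endloop
  endfacet
  facet normal 0.7567 -0.4369 0.4864
    outer loop
      vertex 13.500 1.206 0.000
      vertex 18.000 9.000 0.000
      vertex 9.000 9.000 14.000
    endloop
  endfacet
endsolid part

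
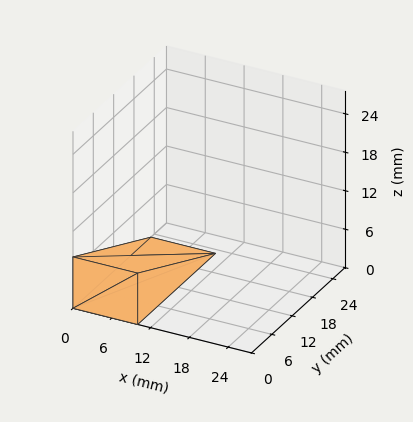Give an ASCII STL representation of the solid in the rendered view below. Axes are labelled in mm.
Reading the render: the shape is a wedge (ramp): 10 × 23 mm base, rising to 8 mm along the y=0 edge and sloping linearly to z=0 at y=23 (dimensions read to the nearest mm from the axis ticks). For the STL, each face is triangulated and given an outward normal.

solid part
  facet normal 0.0000 0.0000 -1.0000
    outer loop
      vertex 10.00 23.00 0.00
      vertex 10.00 0.00 0.00
      vertex 0.00 0.00 0.00
    endloop
  endfacet
  facet normal 0.0000 0.0000 -1.0000
    outer loop
      vertex 0.00 23.00 0.00
      vertex 10.00 23.00 0.00
      vertex 0.00 0.00 0.00
    endloop
  endfacet
  facet normal 0.0000 -1.0000 0.0000
    outer loop
      vertex 0.00 0.00 0.00
      vertex 10.00 0.00 0.00
      vertex 10.00 0.00 8.00
    endloop
  endfacet
  facet normal 0.0000 -1.0000 0.0000
    outer loop
      vertex 0.00 0.00 0.00
      vertex 10.00 0.00 8.00
      vertex 0.00 0.00 8.00
    endloop
  endfacet
  facet normal 0.0000 0.3285 0.9445
    outer loop
      vertex 0.00 0.00 8.00
      vertex 10.00 0.00 8.00
      vertex 10.00 23.00 0.00
    endloop
  endfacet
  facet normal 0.0000 0.3285 0.9445
    outer loop
      vertex 0.00 0.00 8.00
      vertex 10.00 23.00 0.00
      vertex 0.00 23.00 0.00
    endloop
  endfacet
  facet normal -1.0000 0.0000 0.0000
    outer loop
      vertex 0.00 0.00 8.00
      vertex 0.00 23.00 0.00
      vertex 0.00 0.00 0.00
    endloop
  endfacet
  facet normal 1.0000 0.0000 0.0000
    outer loop
      vertex 10.00 0.00 0.00
      vertex 10.00 23.00 0.00
      vertex 10.00 0.00 8.00
    endloop
  endfacet
endsolid part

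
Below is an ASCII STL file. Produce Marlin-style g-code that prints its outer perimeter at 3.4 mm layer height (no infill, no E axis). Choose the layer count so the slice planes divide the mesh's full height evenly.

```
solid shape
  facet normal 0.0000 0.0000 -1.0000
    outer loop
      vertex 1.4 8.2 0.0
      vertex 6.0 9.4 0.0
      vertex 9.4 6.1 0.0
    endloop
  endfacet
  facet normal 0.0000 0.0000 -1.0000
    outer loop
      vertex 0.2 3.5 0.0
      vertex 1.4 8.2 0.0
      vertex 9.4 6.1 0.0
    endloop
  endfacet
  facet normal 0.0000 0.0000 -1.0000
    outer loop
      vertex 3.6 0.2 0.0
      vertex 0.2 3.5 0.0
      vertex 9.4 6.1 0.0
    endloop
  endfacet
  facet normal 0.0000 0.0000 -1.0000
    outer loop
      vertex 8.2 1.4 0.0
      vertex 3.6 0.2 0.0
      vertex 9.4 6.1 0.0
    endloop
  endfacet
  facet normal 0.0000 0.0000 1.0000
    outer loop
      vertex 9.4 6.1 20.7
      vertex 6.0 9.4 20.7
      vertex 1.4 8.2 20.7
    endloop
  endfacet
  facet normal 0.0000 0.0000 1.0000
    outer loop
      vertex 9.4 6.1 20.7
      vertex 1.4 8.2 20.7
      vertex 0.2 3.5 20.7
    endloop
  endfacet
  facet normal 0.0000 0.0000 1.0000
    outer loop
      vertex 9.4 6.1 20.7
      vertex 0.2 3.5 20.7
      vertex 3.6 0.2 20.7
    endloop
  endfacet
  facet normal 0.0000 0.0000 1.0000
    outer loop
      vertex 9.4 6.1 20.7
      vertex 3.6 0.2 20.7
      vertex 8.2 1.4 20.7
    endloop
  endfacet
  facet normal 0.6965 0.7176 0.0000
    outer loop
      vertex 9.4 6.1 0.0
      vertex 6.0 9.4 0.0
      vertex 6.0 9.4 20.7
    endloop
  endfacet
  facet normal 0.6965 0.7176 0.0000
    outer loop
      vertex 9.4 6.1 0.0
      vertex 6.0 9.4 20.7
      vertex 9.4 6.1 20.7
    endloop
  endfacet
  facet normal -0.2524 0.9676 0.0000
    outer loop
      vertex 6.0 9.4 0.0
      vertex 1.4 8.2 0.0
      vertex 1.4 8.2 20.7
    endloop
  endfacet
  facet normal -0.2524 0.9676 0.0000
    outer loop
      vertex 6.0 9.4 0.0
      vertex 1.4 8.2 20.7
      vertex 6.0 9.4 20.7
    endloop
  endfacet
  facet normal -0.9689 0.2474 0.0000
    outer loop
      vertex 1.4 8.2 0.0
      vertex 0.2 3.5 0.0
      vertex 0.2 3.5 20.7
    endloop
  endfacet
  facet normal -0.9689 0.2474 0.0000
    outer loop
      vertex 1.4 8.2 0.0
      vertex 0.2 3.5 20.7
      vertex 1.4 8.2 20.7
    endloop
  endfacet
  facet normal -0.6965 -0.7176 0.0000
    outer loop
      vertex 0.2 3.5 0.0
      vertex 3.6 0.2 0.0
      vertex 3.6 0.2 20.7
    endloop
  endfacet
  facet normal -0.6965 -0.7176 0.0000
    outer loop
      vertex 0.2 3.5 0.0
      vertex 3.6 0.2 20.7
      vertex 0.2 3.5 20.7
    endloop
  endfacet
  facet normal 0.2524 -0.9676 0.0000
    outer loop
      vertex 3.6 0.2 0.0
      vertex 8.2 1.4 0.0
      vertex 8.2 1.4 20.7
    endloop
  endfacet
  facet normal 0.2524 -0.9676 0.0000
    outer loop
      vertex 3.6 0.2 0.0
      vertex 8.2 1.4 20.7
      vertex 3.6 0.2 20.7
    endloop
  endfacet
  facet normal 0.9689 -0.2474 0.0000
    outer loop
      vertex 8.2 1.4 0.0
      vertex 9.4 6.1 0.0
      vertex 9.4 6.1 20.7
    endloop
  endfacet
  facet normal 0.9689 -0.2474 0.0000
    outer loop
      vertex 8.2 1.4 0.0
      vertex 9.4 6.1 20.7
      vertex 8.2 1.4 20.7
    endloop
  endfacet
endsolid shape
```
; perimeter-only toolpath
G21 ; units = mm
G90 ; absolute positioning
G28 ; home
; layer 1
G0 Z3.4
G0 X9.4 Y6.1
G1 X6.0 Y9.4
G1 X1.4 Y8.2
G1 X0.2 Y3.5
G1 X3.6 Y0.2
G1 X8.2 Y1.4
G1 X9.4 Y6.1
; layer 2
G0 Z6.9
G0 X9.4 Y6.1
G1 X6.0 Y9.4
G1 X1.4 Y8.2
G1 X0.2 Y3.5
G1 X3.6 Y0.2
G1 X8.2 Y1.4
G1 X9.4 Y6.1
; layer 3
G0 Z10.3
G0 X9.4 Y6.1
G1 X6.0 Y9.4
G1 X1.4 Y8.2
G1 X0.2 Y3.5
G1 X3.6 Y0.2
G1 X8.2 Y1.4
G1 X9.4 Y6.1
; layer 4
G0 Z13.8
G0 X9.4 Y6.1
G1 X6.0 Y9.4
G1 X1.4 Y8.2
G1 X0.2 Y3.5
G1 X3.6 Y0.2
G1 X8.2 Y1.4
G1 X9.4 Y6.1
; layer 5
G0 Z17.2
G0 X9.4 Y6.1
G1 X6.0 Y9.4
G1 X1.4 Y8.2
G1 X0.2 Y3.5
G1 X3.6 Y0.2
G1 X8.2 Y1.4
G1 X9.4 Y6.1
; layer 6
G0 Z20.7
G0 X9.4 Y6.1
G1 X6.0 Y9.4
G1 X1.4 Y8.2
G1 X0.2 Y3.5
G1 X3.6 Y0.2
G1 X8.2 Y1.4
G1 X9.4 Y6.1
M2 ; end

The solid is a regular 6-sided prism (a cylinder approximated with 6 flat sides), circumscribed radius ≈ 4.8 mm, height ≈ 20.7 mm. Slicing at Δz = 3.4 mm — 6 equal slices spanning the solid's height, so layer i sits at z = i·h/6 — gives 6 non-empty perimeters. Each is a 6-segment closed polygon; G0 lifts to the layer z and rapids to the start vertex, then G1 traces the edges.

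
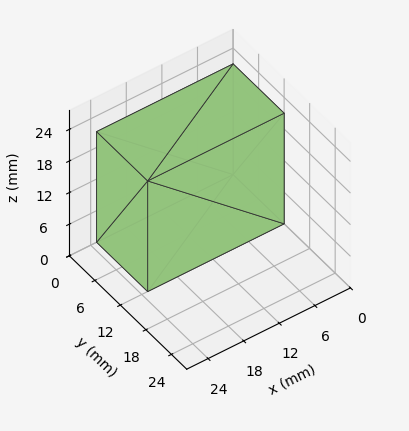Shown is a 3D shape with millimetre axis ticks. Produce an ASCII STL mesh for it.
Reading the render: the shape is a rectangular box, roughly 23 × 12 mm footprint and 21 mm tall (dimensions read to the nearest mm from the axis ticks). For the STL, each face is triangulated and given an outward normal.

solid part
  facet normal 0.0000 0.0000 -1.0000
    outer loop
      vertex 23.000 12.000 0.000
      vertex 23.000 0.000 0.000
      vertex 0.000 0.000 0.000
    endloop
  endfacet
  facet normal 0.0000 0.0000 -1.0000
    outer loop
      vertex 0.000 12.000 0.000
      vertex 23.000 12.000 0.000
      vertex 0.000 0.000 0.000
    endloop
  endfacet
  facet normal 0.0000 0.0000 1.0000
    outer loop
      vertex 0.000 0.000 21.000
      vertex 23.000 0.000 21.000
      vertex 23.000 12.000 21.000
    endloop
  endfacet
  facet normal 0.0000 0.0000 1.0000
    outer loop
      vertex 0.000 0.000 21.000
      vertex 23.000 12.000 21.000
      vertex 0.000 12.000 21.000
    endloop
  endfacet
  facet normal 0.0000 -1.0000 0.0000
    outer loop
      vertex 0.000 0.000 0.000
      vertex 23.000 0.000 0.000
      vertex 23.000 0.000 21.000
    endloop
  endfacet
  facet normal 0.0000 -1.0000 0.0000
    outer loop
      vertex 0.000 0.000 0.000
      vertex 23.000 0.000 21.000
      vertex 0.000 0.000 21.000
    endloop
  endfacet
  facet normal 0.0000 1.0000 0.0000
    outer loop
      vertex 23.000 12.000 21.000
      vertex 23.000 12.000 0.000
      vertex 0.000 12.000 0.000
    endloop
  endfacet
  facet normal 0.0000 1.0000 0.0000
    outer loop
      vertex 0.000 12.000 21.000
      vertex 23.000 12.000 21.000
      vertex 0.000 12.000 0.000
    endloop
  endfacet
  facet normal -1.0000 0.0000 0.0000
    outer loop
      vertex 0.000 12.000 21.000
      vertex 0.000 12.000 0.000
      vertex 0.000 0.000 0.000
    endloop
  endfacet
  facet normal -1.0000 0.0000 0.0000
    outer loop
      vertex 0.000 0.000 21.000
      vertex 0.000 12.000 21.000
      vertex 0.000 0.000 0.000
    endloop
  endfacet
  facet normal 1.0000 0.0000 0.0000
    outer loop
      vertex 23.000 0.000 0.000
      vertex 23.000 12.000 0.000
      vertex 23.000 12.000 21.000
    endloop
  endfacet
  facet normal 1.0000 0.0000 0.0000
    outer loop
      vertex 23.000 0.000 0.000
      vertex 23.000 12.000 21.000
      vertex 23.000 0.000 21.000
    endloop
  endfacet
endsolid part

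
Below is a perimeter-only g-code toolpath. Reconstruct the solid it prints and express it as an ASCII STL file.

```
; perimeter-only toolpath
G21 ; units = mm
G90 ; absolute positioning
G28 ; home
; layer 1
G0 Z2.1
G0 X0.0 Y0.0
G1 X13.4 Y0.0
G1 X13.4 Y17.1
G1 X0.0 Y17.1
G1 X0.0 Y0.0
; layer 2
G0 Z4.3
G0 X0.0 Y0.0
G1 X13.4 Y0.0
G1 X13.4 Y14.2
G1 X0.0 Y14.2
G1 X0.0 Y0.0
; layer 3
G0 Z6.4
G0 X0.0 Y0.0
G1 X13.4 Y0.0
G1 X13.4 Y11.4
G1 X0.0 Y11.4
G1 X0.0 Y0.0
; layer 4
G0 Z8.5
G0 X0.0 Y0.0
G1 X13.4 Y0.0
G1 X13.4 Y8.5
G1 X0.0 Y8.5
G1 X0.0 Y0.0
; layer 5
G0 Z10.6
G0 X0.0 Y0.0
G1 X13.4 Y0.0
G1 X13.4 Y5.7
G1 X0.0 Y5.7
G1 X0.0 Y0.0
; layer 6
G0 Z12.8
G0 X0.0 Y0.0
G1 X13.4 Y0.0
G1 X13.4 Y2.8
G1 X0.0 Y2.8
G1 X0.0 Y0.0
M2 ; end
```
solid part
  facet normal 0.0000 0.0000 -1.0000
    outer loop
      vertex 13.4 19.9 0.0
      vertex 13.4 0.0 0.0
      vertex 0.0 0.0 0.0
    endloop
  endfacet
  facet normal 0.0000 0.0000 -1.0000
    outer loop
      vertex 0.0 19.9 0.0
      vertex 13.4 19.9 0.0
      vertex 0.0 0.0 0.0
    endloop
  endfacet
  facet normal 0.0000 -1.0000 0.0000
    outer loop
      vertex 0.0 0.0 0.0
      vertex 13.4 0.0 0.0
      vertex 13.4 0.0 14.9
    endloop
  endfacet
  facet normal 0.0000 -1.0000 0.0000
    outer loop
      vertex 0.0 0.0 0.0
      vertex 13.4 0.0 14.9
      vertex 0.0 0.0 14.9
    endloop
  endfacet
  facet normal 0.0000 0.5994 0.8005
    outer loop
      vertex 0.0 0.0 14.9
      vertex 13.4 0.0 14.9
      vertex 13.4 19.9 0.0
    endloop
  endfacet
  facet normal 0.0000 0.5994 0.8005
    outer loop
      vertex 0.0 0.0 14.9
      vertex 13.4 19.9 0.0
      vertex 0.0 19.9 0.0
    endloop
  endfacet
  facet normal -1.0000 0.0000 0.0000
    outer loop
      vertex 0.0 0.0 14.9
      vertex 0.0 19.9 0.0
      vertex 0.0 0.0 0.0
    endloop
  endfacet
  facet normal 1.0000 0.0000 0.0000
    outer loop
      vertex 13.4 0.0 0.0
      vertex 13.4 19.9 0.0
      vertex 13.4 0.0 14.9
    endloop
  endfacet
endsolid part

The G0 Z moves step by Δz≈2.1 mm. The G1 loops shrink linearly with z, so the solid tapers from its base footprint up to z≈14.9. Closing with a flat bottom cap and the tapered top and triangulating gives 8 facets — a wedge (ramp): 13.4 × 19.9 mm base, rising to 14.9 mm along the y=0 edge and sloping linearly to z=0 at y=19.9.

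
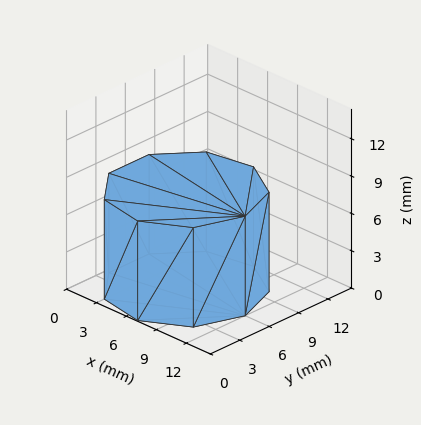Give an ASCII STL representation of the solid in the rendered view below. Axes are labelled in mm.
Reading the render: the shape is a regular 9-sided prism (a cylinder approximated with 9 flat sides), circumscribed radius ≈ 6 mm, height ≈ 8 mm (dimensions read to the nearest mm from the axis ticks). For the STL, each face is triangulated and given an outward normal.

solid part
  facet normal 0.0000 0.0000 -1.0000
    outer loop
      vertex 7.04 11.91 0.00
      vertex 10.60 9.86 0.00
      vertex 12.00 6.00 0.00
    endloop
  endfacet
  facet normal 0.0000 0.0000 -1.0000
    outer loop
      vertex 3.00 11.20 0.00
      vertex 7.04 11.91 0.00
      vertex 12.00 6.00 0.00
    endloop
  endfacet
  facet normal 0.0000 0.0000 -1.0000
    outer loop
      vertex 0.36 8.05 0.00
      vertex 3.00 11.20 0.00
      vertex 12.00 6.00 0.00
    endloop
  endfacet
  facet normal 0.0000 0.0000 -1.0000
    outer loop
      vertex 0.36 3.95 0.00
      vertex 0.36 8.05 0.00
      vertex 12.00 6.00 0.00
    endloop
  endfacet
  facet normal 0.0000 0.0000 -1.0000
    outer loop
      vertex 3.00 0.80 0.00
      vertex 0.36 3.95 0.00
      vertex 12.00 6.00 0.00
    endloop
  endfacet
  facet normal 0.0000 0.0000 -1.0000
    outer loop
      vertex 7.04 0.09 0.00
      vertex 3.00 0.80 0.00
      vertex 12.00 6.00 0.00
    endloop
  endfacet
  facet normal 0.0000 0.0000 -1.0000
    outer loop
      vertex 10.60 2.14 0.00
      vertex 7.04 0.09 0.00
      vertex 12.00 6.00 0.00
    endloop
  endfacet
  facet normal 0.0000 0.0000 1.0000
    outer loop
      vertex 12.00 6.00 8.00
      vertex 10.60 9.86 8.00
      vertex 7.04 11.91 8.00
    endloop
  endfacet
  facet normal 0.0000 0.0000 1.0000
    outer loop
      vertex 12.00 6.00 8.00
      vertex 7.04 11.91 8.00
      vertex 3.00 11.20 8.00
    endloop
  endfacet
  facet normal 0.0000 0.0000 1.0000
    outer loop
      vertex 12.00 6.00 8.00
      vertex 3.00 11.20 8.00
      vertex 0.36 8.05 8.00
    endloop
  endfacet
  facet normal 0.0000 0.0000 1.0000
    outer loop
      vertex 12.00 6.00 8.00
      vertex 0.36 8.05 8.00
      vertex 0.36 3.95 8.00
    endloop
  endfacet
  facet normal 0.0000 0.0000 1.0000
    outer loop
      vertex 12.00 6.00 8.00
      vertex 0.36 3.95 8.00
      vertex 3.00 0.80 8.00
    endloop
  endfacet
  facet normal 0.0000 0.0000 1.0000
    outer loop
      vertex 12.00 6.00 8.00
      vertex 3.00 0.80 8.00
      vertex 7.04 0.09 8.00
    endloop
  endfacet
  facet normal 0.0000 0.0000 1.0000
    outer loop
      vertex 12.00 6.00 8.00
      vertex 7.04 0.09 8.00
      vertex 10.60 2.14 8.00
    endloop
  endfacet
  facet normal 0.9401 0.3410 0.0000
    outer loop
      vertex 12.00 6.00 0.00
      vertex 10.60 9.86 0.00
      vertex 10.60 9.86 8.00
    endloop
  endfacet
  facet normal 0.9401 0.3410 0.0000
    outer loop
      vertex 12.00 6.00 0.00
      vertex 10.60 9.86 8.00
      vertex 12.00 6.00 8.00
    endloop
  endfacet
  facet normal 0.4990 0.8666 0.0000
    outer loop
      vertex 10.60 9.86 0.00
      vertex 7.04 11.91 0.00
      vertex 7.04 11.91 8.00
    endloop
  endfacet
  facet normal 0.4990 0.8666 0.0000
    outer loop
      vertex 10.60 9.86 0.00
      vertex 7.04 11.91 8.00
      vertex 10.60 9.86 8.00
    endloop
  endfacet
  facet normal -0.1731 0.9849 0.0000
    outer loop
      vertex 7.04 11.91 0.00
      vertex 3.00 11.20 0.00
      vertex 3.00 11.20 8.00
    endloop
  endfacet
  facet normal -0.1731 0.9849 0.0000
    outer loop
      vertex 7.04 11.91 0.00
      vertex 3.00 11.20 8.00
      vertex 7.04 11.91 8.00
    endloop
  endfacet
  facet normal -0.7664 0.6423 0.0000
    outer loop
      vertex 3.00 11.20 0.00
      vertex 0.36 8.05 0.00
      vertex 0.36 8.05 8.00
    endloop
  endfacet
  facet normal -0.7664 0.6423 0.0000
    outer loop
      vertex 3.00 11.20 0.00
      vertex 0.36 8.05 8.00
      vertex 3.00 11.20 8.00
    endloop
  endfacet
  facet normal -1.0000 0.0000 0.0000
    outer loop
      vertex 0.36 8.05 0.00
      vertex 0.36 3.95 0.00
      vertex 0.36 3.95 8.00
    endloop
  endfacet
  facet normal -1.0000 0.0000 0.0000
    outer loop
      vertex 0.36 8.05 0.00
      vertex 0.36 3.95 8.00
      vertex 0.36 8.05 8.00
    endloop
  endfacet
  facet normal -0.7664 -0.6423 0.0000
    outer loop
      vertex 0.36 3.95 0.00
      vertex 3.00 0.80 0.00
      vertex 3.00 0.80 8.00
    endloop
  endfacet
  facet normal -0.7664 -0.6423 0.0000
    outer loop
      vertex 0.36 3.95 0.00
      vertex 3.00 0.80 8.00
      vertex 0.36 3.95 8.00
    endloop
  endfacet
  facet normal -0.1731 -0.9849 0.0000
    outer loop
      vertex 3.00 0.80 0.00
      vertex 7.04 0.09 0.00
      vertex 7.04 0.09 8.00
    endloop
  endfacet
  facet normal -0.1731 -0.9849 0.0000
    outer loop
      vertex 3.00 0.80 0.00
      vertex 7.04 0.09 8.00
      vertex 3.00 0.80 8.00
    endloop
  endfacet
  facet normal 0.4990 -0.8666 0.0000
    outer loop
      vertex 7.04 0.09 0.00
      vertex 10.60 2.14 0.00
      vertex 10.60 2.14 8.00
    endloop
  endfacet
  facet normal 0.4990 -0.8666 0.0000
    outer loop
      vertex 7.04 0.09 0.00
      vertex 10.60 2.14 8.00
      vertex 7.04 0.09 8.00
    endloop
  endfacet
  facet normal 0.9401 -0.3410 0.0000
    outer loop
      vertex 10.60 2.14 0.00
      vertex 12.00 6.00 0.00
      vertex 12.00 6.00 8.00
    endloop
  endfacet
  facet normal 0.9401 -0.3410 0.0000
    outer loop
      vertex 10.60 2.14 0.00
      vertex 12.00 6.00 8.00
      vertex 10.60 2.14 8.00
    endloop
  endfacet
endsolid part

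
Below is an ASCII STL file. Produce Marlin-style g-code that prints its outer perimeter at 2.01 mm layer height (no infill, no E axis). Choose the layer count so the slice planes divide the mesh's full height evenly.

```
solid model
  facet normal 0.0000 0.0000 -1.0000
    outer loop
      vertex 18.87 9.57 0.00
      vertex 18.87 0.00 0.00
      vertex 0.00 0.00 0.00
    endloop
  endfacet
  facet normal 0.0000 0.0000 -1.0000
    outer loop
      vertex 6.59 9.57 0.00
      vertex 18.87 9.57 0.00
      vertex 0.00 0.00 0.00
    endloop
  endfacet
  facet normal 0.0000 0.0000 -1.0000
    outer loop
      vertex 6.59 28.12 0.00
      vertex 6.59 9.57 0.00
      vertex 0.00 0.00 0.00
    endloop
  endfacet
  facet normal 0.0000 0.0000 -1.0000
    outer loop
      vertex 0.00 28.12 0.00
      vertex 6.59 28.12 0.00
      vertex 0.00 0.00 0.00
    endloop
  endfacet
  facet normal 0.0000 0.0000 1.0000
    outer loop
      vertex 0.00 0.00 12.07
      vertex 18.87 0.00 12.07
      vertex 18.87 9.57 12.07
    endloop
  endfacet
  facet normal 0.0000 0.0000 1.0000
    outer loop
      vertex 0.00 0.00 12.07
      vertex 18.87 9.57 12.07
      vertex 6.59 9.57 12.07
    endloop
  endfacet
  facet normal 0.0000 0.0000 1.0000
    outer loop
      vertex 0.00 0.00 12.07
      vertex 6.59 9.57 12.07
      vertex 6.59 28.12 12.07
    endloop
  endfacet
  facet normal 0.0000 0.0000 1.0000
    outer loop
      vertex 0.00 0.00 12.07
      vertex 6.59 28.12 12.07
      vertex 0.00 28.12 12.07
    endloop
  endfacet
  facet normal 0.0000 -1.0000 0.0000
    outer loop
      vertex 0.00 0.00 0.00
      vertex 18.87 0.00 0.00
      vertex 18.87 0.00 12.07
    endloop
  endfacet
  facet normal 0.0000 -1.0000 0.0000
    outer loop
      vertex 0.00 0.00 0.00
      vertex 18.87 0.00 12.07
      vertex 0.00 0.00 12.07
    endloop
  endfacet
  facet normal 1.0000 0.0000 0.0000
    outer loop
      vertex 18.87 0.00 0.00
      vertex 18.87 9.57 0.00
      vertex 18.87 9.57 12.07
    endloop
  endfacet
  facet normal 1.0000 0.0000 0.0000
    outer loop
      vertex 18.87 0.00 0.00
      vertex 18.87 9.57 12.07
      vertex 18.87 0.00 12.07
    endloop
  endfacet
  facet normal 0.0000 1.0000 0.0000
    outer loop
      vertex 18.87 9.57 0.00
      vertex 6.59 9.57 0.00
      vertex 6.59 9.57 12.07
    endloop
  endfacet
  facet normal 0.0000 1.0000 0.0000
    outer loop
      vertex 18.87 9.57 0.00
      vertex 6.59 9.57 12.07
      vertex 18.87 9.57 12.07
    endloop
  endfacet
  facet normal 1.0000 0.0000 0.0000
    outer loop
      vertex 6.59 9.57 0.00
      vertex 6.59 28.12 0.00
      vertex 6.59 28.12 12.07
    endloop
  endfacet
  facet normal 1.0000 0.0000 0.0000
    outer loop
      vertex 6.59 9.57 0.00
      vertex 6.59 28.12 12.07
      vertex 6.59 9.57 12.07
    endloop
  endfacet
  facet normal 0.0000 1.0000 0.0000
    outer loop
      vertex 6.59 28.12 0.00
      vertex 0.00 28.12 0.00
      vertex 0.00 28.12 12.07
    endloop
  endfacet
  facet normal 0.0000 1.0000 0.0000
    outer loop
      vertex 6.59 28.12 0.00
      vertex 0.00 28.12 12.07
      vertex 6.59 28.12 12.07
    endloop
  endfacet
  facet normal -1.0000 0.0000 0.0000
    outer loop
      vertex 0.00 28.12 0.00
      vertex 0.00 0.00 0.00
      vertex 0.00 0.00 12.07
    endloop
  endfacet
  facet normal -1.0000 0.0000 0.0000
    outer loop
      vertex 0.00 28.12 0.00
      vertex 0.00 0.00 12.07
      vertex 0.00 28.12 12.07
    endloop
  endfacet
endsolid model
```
; perimeter-only toolpath
G21 ; units = mm
G90 ; absolute positioning
G28 ; home
; layer 1
G0 Z2.01
G0 X0.00 Y0.00
G1 X18.87 Y0.00
G1 X18.87 Y9.57
G1 X6.59 Y9.57
G1 X6.59 Y28.12
G1 X0.00 Y28.12
G1 X0.00 Y0.00
; layer 2
G0 Z4.02
G0 X0.00 Y0.00
G1 X18.87 Y0.00
G1 X18.87 Y9.57
G1 X6.59 Y9.57
G1 X6.59 Y28.12
G1 X0.00 Y28.12
G1 X0.00 Y0.00
; layer 3
G0 Z6.04
G0 X0.00 Y0.00
G1 X18.87 Y0.00
G1 X18.87 Y9.57
G1 X6.59 Y9.57
G1 X6.59 Y28.12
G1 X0.00 Y28.12
G1 X0.00 Y0.00
; layer 4
G0 Z8.05
G0 X0.00 Y0.00
G1 X18.87 Y0.00
G1 X18.87 Y9.57
G1 X6.59 Y9.57
G1 X6.59 Y28.12
G1 X0.00 Y28.12
G1 X0.00 Y0.00
; layer 5
G0 Z10.06
G0 X0.00 Y0.00
G1 X18.87 Y0.00
G1 X18.87 Y9.57
G1 X6.59 Y9.57
G1 X6.59 Y28.12
G1 X0.00 Y28.12
G1 X0.00 Y0.00
; layer 6
G0 Z12.07
G0 X0.00 Y0.00
G1 X18.87 Y0.00
G1 X18.87 Y9.57
G1 X6.59 Y9.57
G1 X6.59 Y28.12
G1 X0.00 Y28.12
G1 X0.00 Y0.00
M2 ; end

The solid is an L-shaped prism: outer 18.9 × 28.1 mm, arm thicknesses ≈ 9.57 mm (horizontal) and 6.59 mm (vertical), extruded 12.1 mm in z. Slicing at Δz = 2.01 mm — 6 equal slices spanning the solid's height, so layer i sits at z = i·h/6 — gives 6 non-empty perimeters. Each is a 6-segment closed polygon; G0 lifts to the layer z and rapids to the start vertex, then G1 traces the edges.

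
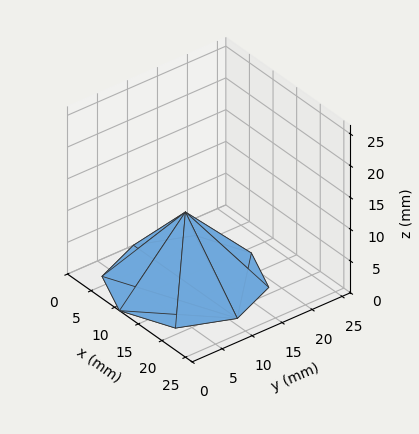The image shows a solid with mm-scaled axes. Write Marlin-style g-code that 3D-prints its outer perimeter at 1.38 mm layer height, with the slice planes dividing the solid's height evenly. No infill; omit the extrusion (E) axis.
Reading the render: the shape is a regular 8-sided pyramid, base circumscribed radius ≈ 11 mm, apex at z ≈ 11 mm (dimensions read to the nearest mm from the axis ticks). For the g-code, the solid's height is divided into equal slices at the stated Δz and each level perimeter traced with G1 moves after a G0 lift.

; perimeter-only toolpath
G21 ; units = mm
G90 ; absolute positioning
G28 ; home
; layer 1
G0 Z1.38
G0 X20.62 Y11.00
G1 X17.81 Y17.81
G1 X11.00 Y20.62
G1 X4.19 Y17.81
G1 X1.38 Y11.00
G1 X4.19 Y4.19
G1 X11.00 Y1.38
G1 X17.81 Y4.19
G1 X20.62 Y11.00
; layer 2
G0 Z2.75
G0 X19.25 Y11.00
G1 X16.84 Y16.84
G1 X11.00 Y19.25
G1 X5.17 Y16.84
G1 X2.75 Y11.00
G1 X5.17 Y5.17
G1 X11.00 Y2.75
G1 X16.84 Y5.17
G1 X19.25 Y11.00
; layer 3
G0 Z4.12
G0 X17.88 Y11.00
G1 X15.86 Y15.86
G1 X11.00 Y17.88
G1 X6.14 Y15.86
G1 X4.12 Y11.00
G1 X6.14 Y6.14
G1 X11.00 Y4.12
G1 X15.86 Y6.14
G1 X17.88 Y11.00
; layer 4
G0 Z5.50
G0 X16.50 Y11.00
G1 X14.89 Y14.89
G1 X11.00 Y16.50
G1 X7.11 Y14.89
G1 X5.50 Y11.00
G1 X7.11 Y7.11
G1 X11.00 Y5.50
G1 X14.89 Y7.11
G1 X16.50 Y11.00
; layer 5
G0 Z6.88
G0 X15.12 Y11.00
G1 X13.92 Y13.92
G1 X11.00 Y15.12
G1 X8.08 Y13.92
G1 X6.88 Y11.00
G1 X8.08 Y8.08
G1 X11.00 Y6.88
G1 X13.92 Y8.08
G1 X15.12 Y11.00
; layer 6
G0 Z8.25
G0 X13.75 Y11.00
G1 X12.95 Y12.95
G1 X11.00 Y13.75
G1 X9.05 Y12.95
G1 X8.25 Y11.00
G1 X9.05 Y9.05
G1 X11.00 Y8.25
G1 X12.95 Y9.05
G1 X13.75 Y11.00
; layer 7
G0 Z9.62
G0 X12.38 Y11.00
G1 X11.97 Y11.97
G1 X11.00 Y12.38
G1 X10.03 Y11.97
G1 X9.62 Y11.00
G1 X10.03 Y10.03
G1 X11.00 Y9.62
G1 X11.97 Y10.03
G1 X12.38 Y11.00
M2 ; end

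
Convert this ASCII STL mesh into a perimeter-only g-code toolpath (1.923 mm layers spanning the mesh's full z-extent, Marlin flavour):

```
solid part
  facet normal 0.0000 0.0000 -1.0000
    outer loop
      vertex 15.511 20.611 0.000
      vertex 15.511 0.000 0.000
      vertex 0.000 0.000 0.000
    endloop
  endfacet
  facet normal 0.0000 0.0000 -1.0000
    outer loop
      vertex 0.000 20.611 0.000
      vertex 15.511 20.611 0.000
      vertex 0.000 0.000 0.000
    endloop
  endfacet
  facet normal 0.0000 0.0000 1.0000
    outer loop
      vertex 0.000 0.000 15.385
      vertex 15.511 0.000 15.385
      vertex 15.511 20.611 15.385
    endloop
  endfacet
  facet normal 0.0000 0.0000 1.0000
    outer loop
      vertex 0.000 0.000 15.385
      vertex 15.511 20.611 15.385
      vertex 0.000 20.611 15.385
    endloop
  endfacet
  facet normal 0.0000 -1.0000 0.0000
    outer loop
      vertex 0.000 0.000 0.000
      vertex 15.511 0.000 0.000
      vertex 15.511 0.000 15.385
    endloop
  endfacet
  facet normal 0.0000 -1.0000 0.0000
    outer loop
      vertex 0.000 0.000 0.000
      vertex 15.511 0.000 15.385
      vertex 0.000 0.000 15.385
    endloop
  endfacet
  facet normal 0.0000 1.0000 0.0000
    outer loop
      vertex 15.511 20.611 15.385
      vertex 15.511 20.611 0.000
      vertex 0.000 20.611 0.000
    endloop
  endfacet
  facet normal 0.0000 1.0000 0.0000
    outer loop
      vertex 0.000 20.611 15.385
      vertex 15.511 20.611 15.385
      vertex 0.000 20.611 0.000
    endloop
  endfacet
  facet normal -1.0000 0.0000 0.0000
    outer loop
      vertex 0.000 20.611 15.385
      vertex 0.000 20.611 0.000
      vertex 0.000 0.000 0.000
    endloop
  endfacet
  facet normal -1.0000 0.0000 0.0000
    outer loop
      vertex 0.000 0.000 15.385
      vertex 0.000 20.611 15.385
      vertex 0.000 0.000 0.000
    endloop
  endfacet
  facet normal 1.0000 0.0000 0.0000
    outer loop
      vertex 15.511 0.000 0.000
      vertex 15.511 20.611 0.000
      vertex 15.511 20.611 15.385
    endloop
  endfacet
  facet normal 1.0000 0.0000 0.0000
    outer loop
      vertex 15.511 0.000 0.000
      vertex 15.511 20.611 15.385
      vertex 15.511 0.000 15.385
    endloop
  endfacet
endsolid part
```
; perimeter-only toolpath
G21 ; units = mm
G90 ; absolute positioning
G28 ; home
; layer 1
G0 Z1.923
G0 X0.000 Y0.000
G1 X15.511 Y0.000
G1 X15.511 Y20.611
G1 X0.000 Y20.611
G1 X0.000 Y0.000
; layer 2
G0 Z3.846
G0 X0.000 Y0.000
G1 X15.511 Y0.000
G1 X15.511 Y20.611
G1 X0.000 Y20.611
G1 X0.000 Y0.000
; layer 3
G0 Z5.769
G0 X0.000 Y0.000
G1 X15.511 Y0.000
G1 X15.511 Y20.611
G1 X0.000 Y20.611
G1 X0.000 Y0.000
; layer 4
G0 Z7.692
G0 X0.000 Y0.000
G1 X15.511 Y0.000
G1 X15.511 Y20.611
G1 X0.000 Y20.611
G1 X0.000 Y0.000
; layer 5
G0 Z9.616
G0 X0.000 Y0.000
G1 X15.511 Y0.000
G1 X15.511 Y20.611
G1 X0.000 Y20.611
G1 X0.000 Y0.000
; layer 6
G0 Z11.539
G0 X0.000 Y0.000
G1 X15.511 Y0.000
G1 X15.511 Y20.611
G1 X0.000 Y20.611
G1 X0.000 Y0.000
; layer 7
G0 Z13.462
G0 X0.000 Y0.000
G1 X15.511 Y0.000
G1 X15.511 Y20.611
G1 X0.000 Y20.611
G1 X0.000 Y0.000
; layer 8
G0 Z15.385
G0 X0.000 Y0.000
G1 X15.511 Y0.000
G1 X15.511 Y20.611
G1 X0.000 Y20.611
G1 X0.000 Y0.000
M2 ; end

The solid is a rectangular box, roughly 15.5 × 20.6 mm footprint and 15.4 mm tall. Slicing at Δz = 1.923 mm — 8 equal slices spanning the solid's height, so layer i sits at z = i·h/8 — gives 8 non-empty perimeters. Each is a 4-segment closed polygon; G0 lifts to the layer z and rapids to the start vertex, then G1 traces the edges.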